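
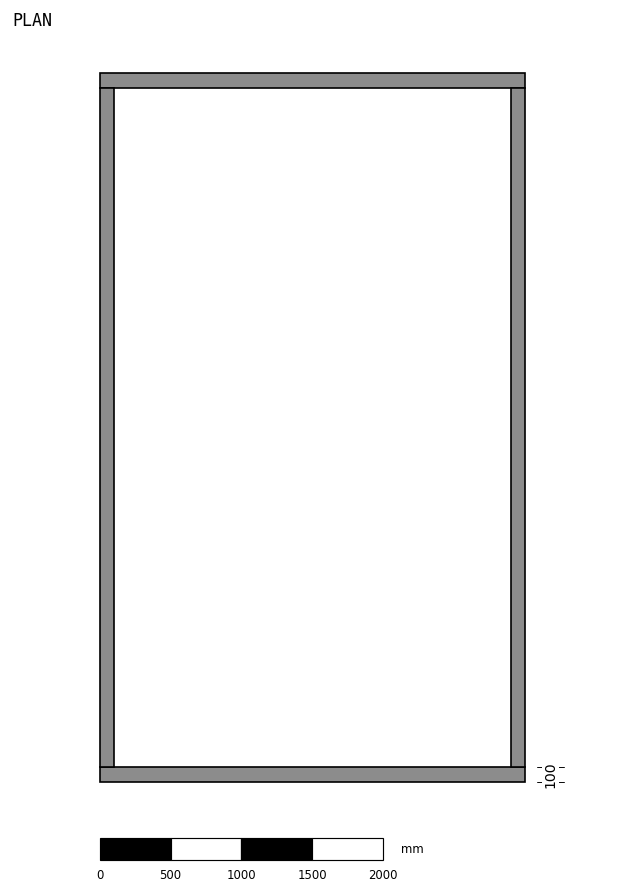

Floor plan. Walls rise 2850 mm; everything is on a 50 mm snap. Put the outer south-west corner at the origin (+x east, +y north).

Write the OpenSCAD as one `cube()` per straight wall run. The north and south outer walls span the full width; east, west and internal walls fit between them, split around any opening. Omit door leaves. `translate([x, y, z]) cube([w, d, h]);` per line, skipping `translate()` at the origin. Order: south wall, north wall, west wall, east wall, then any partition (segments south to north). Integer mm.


cube([3000, 100, 2850]);
translate([0, 4900, 0]) cube([3000, 100, 2850]);
translate([0, 100, 0]) cube([100, 4800, 2850]);
translate([2900, 100, 0]) cube([100, 4800, 2850]);


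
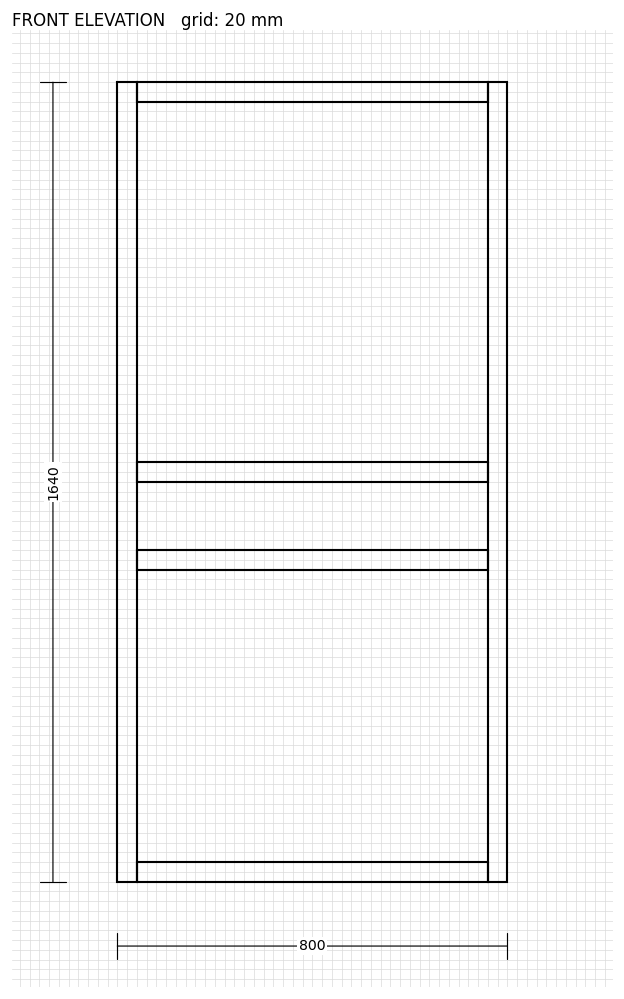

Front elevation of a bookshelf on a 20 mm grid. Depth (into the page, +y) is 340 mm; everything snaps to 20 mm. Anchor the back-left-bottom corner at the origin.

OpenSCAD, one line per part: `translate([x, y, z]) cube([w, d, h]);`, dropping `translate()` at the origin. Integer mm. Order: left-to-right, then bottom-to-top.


cube([40, 340, 1640]);
translate([40, 0, 0]) cube([720, 340, 40]);
translate([40, 0, 640]) cube([720, 340, 40]);
translate([40, 0, 820]) cube([720, 340, 40]);
translate([40, 0, 1600]) cube([720, 340, 40]);
translate([760, 0, 0]) cube([40, 340, 1640]);


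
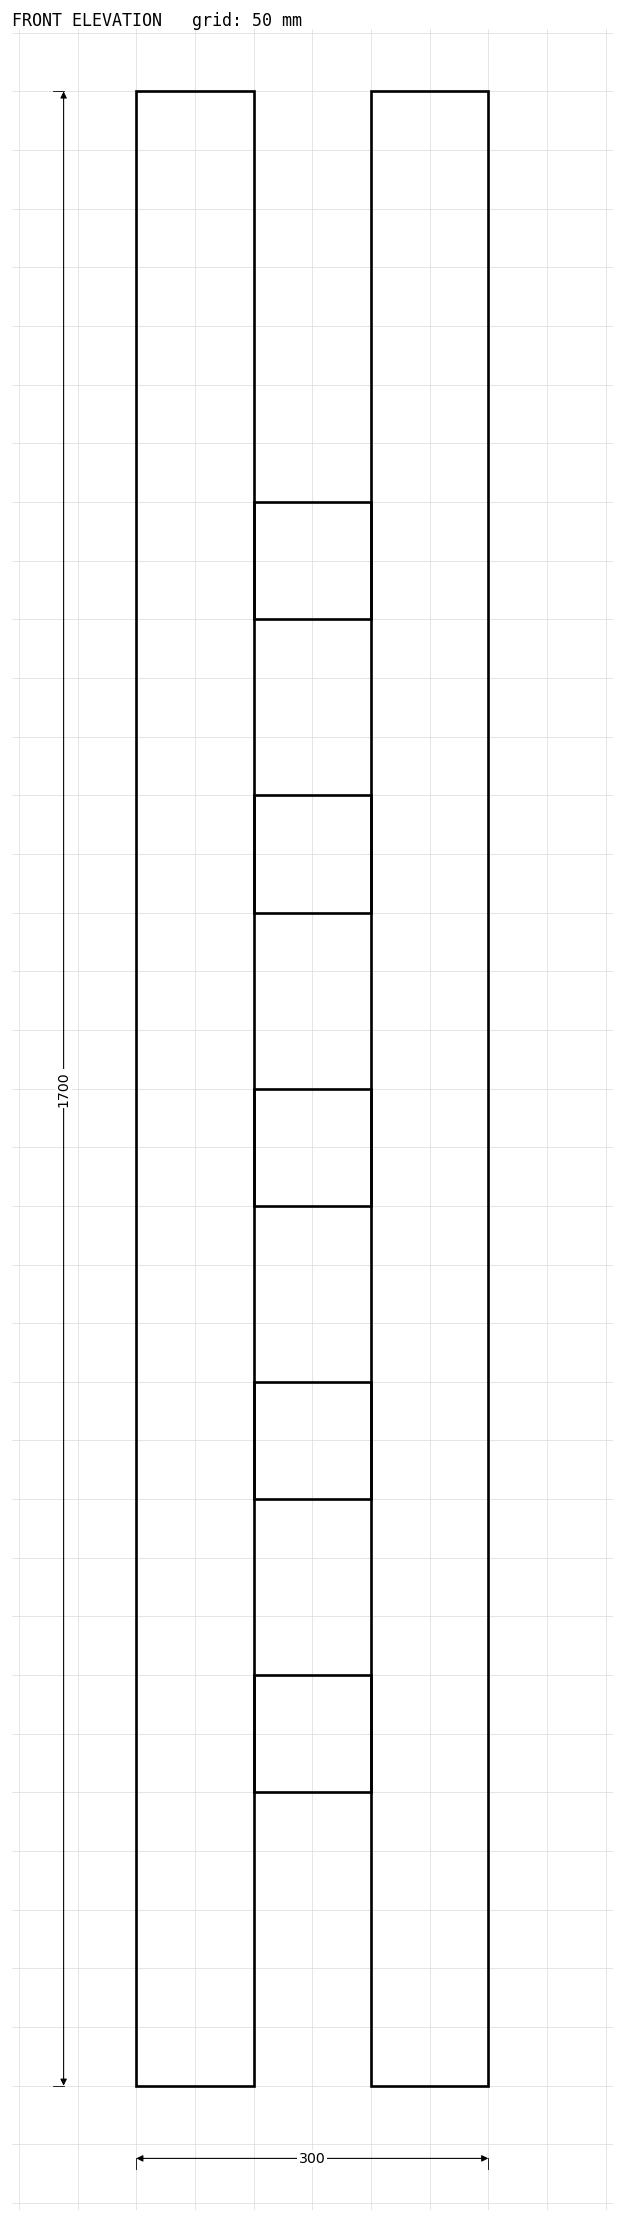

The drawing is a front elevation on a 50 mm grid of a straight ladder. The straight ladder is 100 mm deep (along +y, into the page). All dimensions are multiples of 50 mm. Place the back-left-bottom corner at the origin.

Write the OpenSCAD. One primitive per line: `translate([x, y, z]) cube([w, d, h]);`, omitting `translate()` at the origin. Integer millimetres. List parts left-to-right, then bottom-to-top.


cube([100, 100, 1700]);
translate([100, 0, 250]) cube([100, 100, 100]);
translate([100, 0, 500]) cube([100, 100, 100]);
translate([100, 0, 750]) cube([100, 100, 100]);
translate([100, 0, 1000]) cube([100, 100, 100]);
translate([100, 0, 1250]) cube([100, 100, 100]);
translate([200, 0, 0]) cube([100, 100, 1700]);


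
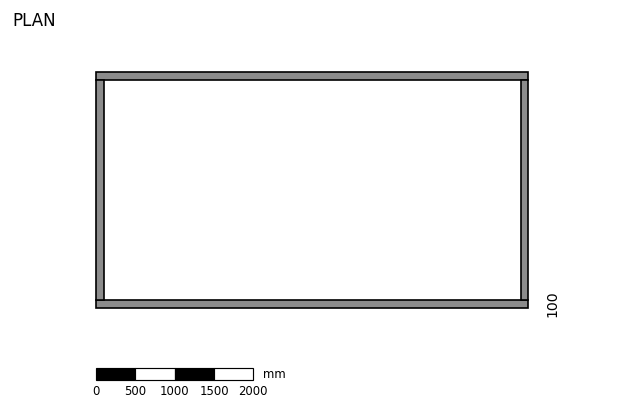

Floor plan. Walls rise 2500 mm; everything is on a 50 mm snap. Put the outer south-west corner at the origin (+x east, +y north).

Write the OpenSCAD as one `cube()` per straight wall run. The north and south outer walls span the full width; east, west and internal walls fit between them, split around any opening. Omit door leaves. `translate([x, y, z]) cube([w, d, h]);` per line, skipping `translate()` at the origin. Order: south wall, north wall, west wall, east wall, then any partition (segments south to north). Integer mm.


cube([5500, 100, 2500]);
translate([0, 2900, 0]) cube([5500, 100, 2500]);
translate([0, 100, 0]) cube([100, 2800, 2500]);
translate([5400, 100, 0]) cube([100, 2800, 2500]);


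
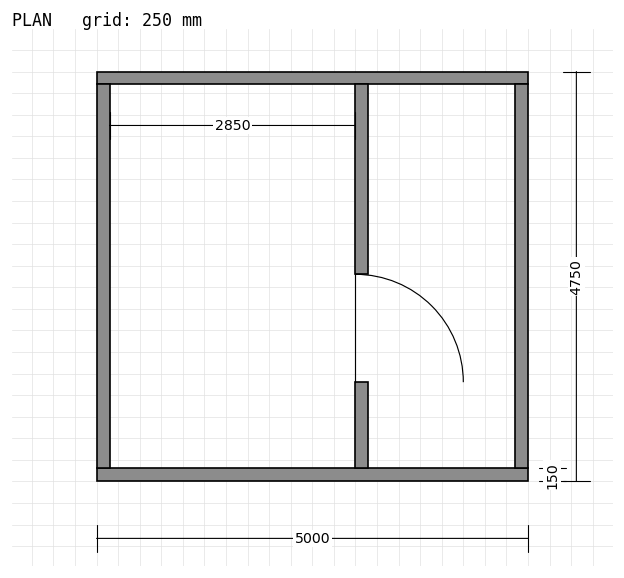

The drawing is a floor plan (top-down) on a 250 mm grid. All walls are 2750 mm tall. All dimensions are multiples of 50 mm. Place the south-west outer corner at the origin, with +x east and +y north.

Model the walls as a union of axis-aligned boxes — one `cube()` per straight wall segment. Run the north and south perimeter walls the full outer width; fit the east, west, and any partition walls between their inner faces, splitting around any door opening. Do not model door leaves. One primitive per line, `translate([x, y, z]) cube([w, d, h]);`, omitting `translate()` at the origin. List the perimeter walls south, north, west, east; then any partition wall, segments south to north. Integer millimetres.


cube([5000, 150, 2750]);
translate([0, 4600, 0]) cube([5000, 150, 2750]);
translate([0, 150, 0]) cube([150, 4450, 2750]);
translate([4850, 150, 0]) cube([150, 4450, 2750]);
translate([3000, 150, 0]) cube([150, 1000, 2750]);
translate([3000, 2400, 0]) cube([150, 2200, 2750]);


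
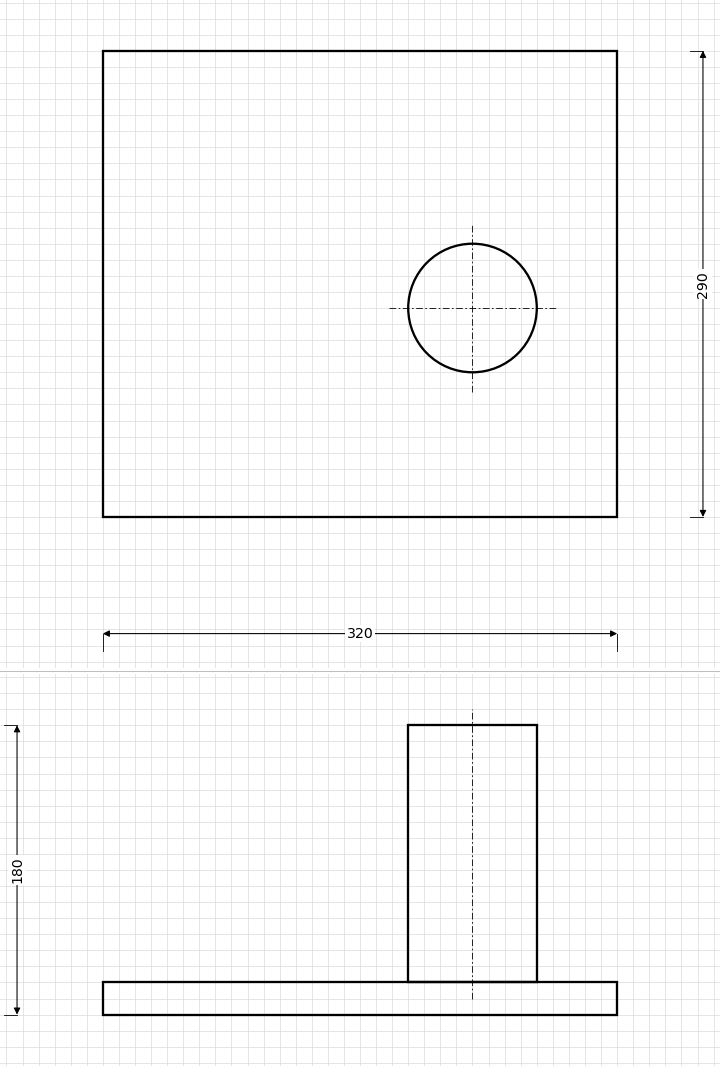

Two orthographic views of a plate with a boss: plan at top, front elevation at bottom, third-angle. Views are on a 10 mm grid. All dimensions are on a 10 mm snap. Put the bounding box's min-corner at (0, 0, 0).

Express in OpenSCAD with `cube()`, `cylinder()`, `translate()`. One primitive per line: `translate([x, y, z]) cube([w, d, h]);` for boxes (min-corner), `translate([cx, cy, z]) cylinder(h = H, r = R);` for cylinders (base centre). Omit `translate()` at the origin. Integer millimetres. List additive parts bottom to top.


cube([320, 290, 20]);
translate([230, 130, 20]) cylinder(h = 160, r = 40);


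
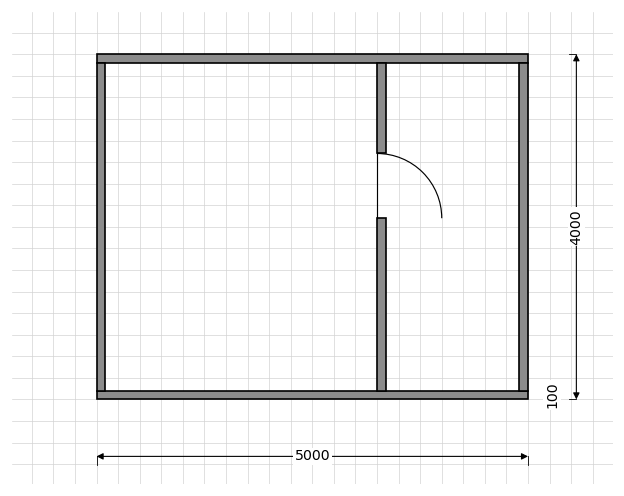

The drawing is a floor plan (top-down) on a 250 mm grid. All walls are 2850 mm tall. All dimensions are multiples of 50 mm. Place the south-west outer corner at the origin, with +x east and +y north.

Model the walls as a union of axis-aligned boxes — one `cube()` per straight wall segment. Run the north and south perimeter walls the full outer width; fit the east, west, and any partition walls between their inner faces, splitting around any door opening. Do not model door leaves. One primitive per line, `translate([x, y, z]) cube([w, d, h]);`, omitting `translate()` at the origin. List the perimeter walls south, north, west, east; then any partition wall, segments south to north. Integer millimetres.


cube([5000, 100, 2850]);
translate([0, 3900, 0]) cube([5000, 100, 2850]);
translate([0, 100, 0]) cube([100, 3800, 2850]);
translate([4900, 100, 0]) cube([100, 3800, 2850]);
translate([3250, 100, 0]) cube([100, 2000, 2850]);
translate([3250, 2850, 0]) cube([100, 1050, 2850]);


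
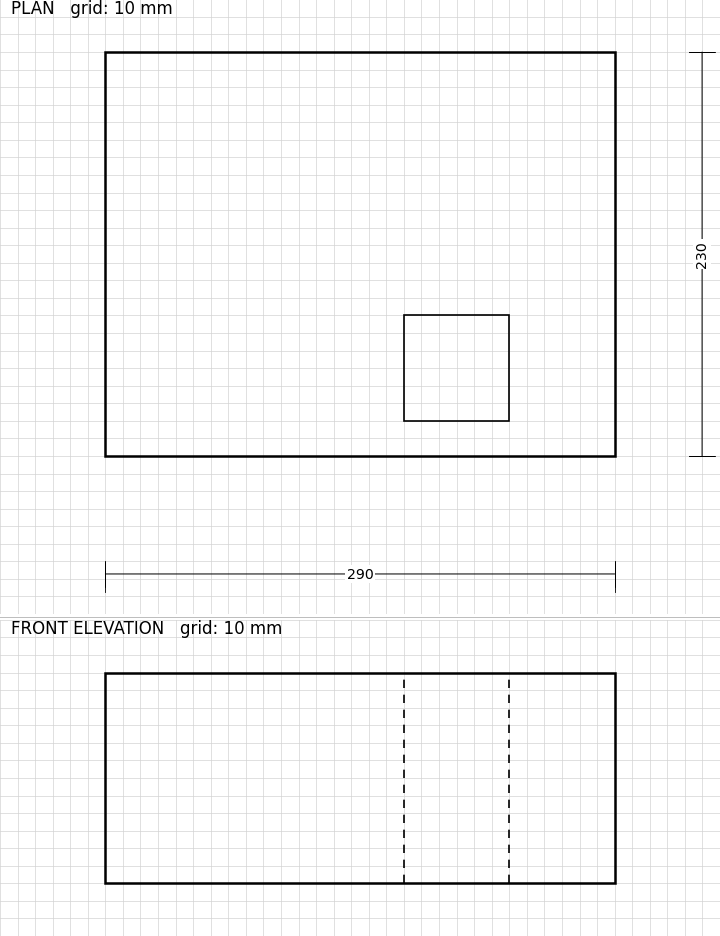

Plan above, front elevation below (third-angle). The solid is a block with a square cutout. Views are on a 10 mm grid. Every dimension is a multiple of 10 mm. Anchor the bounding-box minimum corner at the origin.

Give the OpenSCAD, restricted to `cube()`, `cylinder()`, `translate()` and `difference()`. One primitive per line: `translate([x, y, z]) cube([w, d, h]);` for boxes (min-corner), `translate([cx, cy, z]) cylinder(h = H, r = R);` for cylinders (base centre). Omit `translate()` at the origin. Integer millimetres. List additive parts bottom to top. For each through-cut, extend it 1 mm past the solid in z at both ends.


difference() {
  cube([290, 230, 120]);
  translate([170, 20, -1]) cube([60, 60, 122]);
}


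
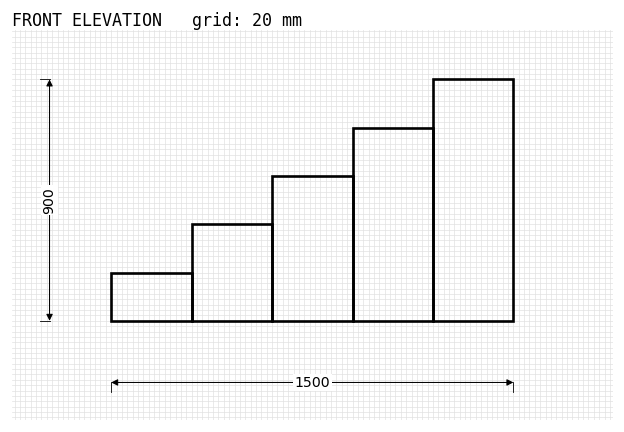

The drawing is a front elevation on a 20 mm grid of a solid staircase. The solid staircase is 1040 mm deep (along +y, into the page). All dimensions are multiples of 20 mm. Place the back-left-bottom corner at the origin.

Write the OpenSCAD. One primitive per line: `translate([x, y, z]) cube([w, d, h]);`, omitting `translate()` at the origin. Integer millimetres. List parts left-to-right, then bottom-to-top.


cube([300, 1040, 180]);
translate([300, 0, 0]) cube([300, 1040, 360]);
translate([600, 0, 0]) cube([300, 1040, 540]);
translate([900, 0, 0]) cube([300, 1040, 720]);
translate([1200, 0, 0]) cube([300, 1040, 900]);


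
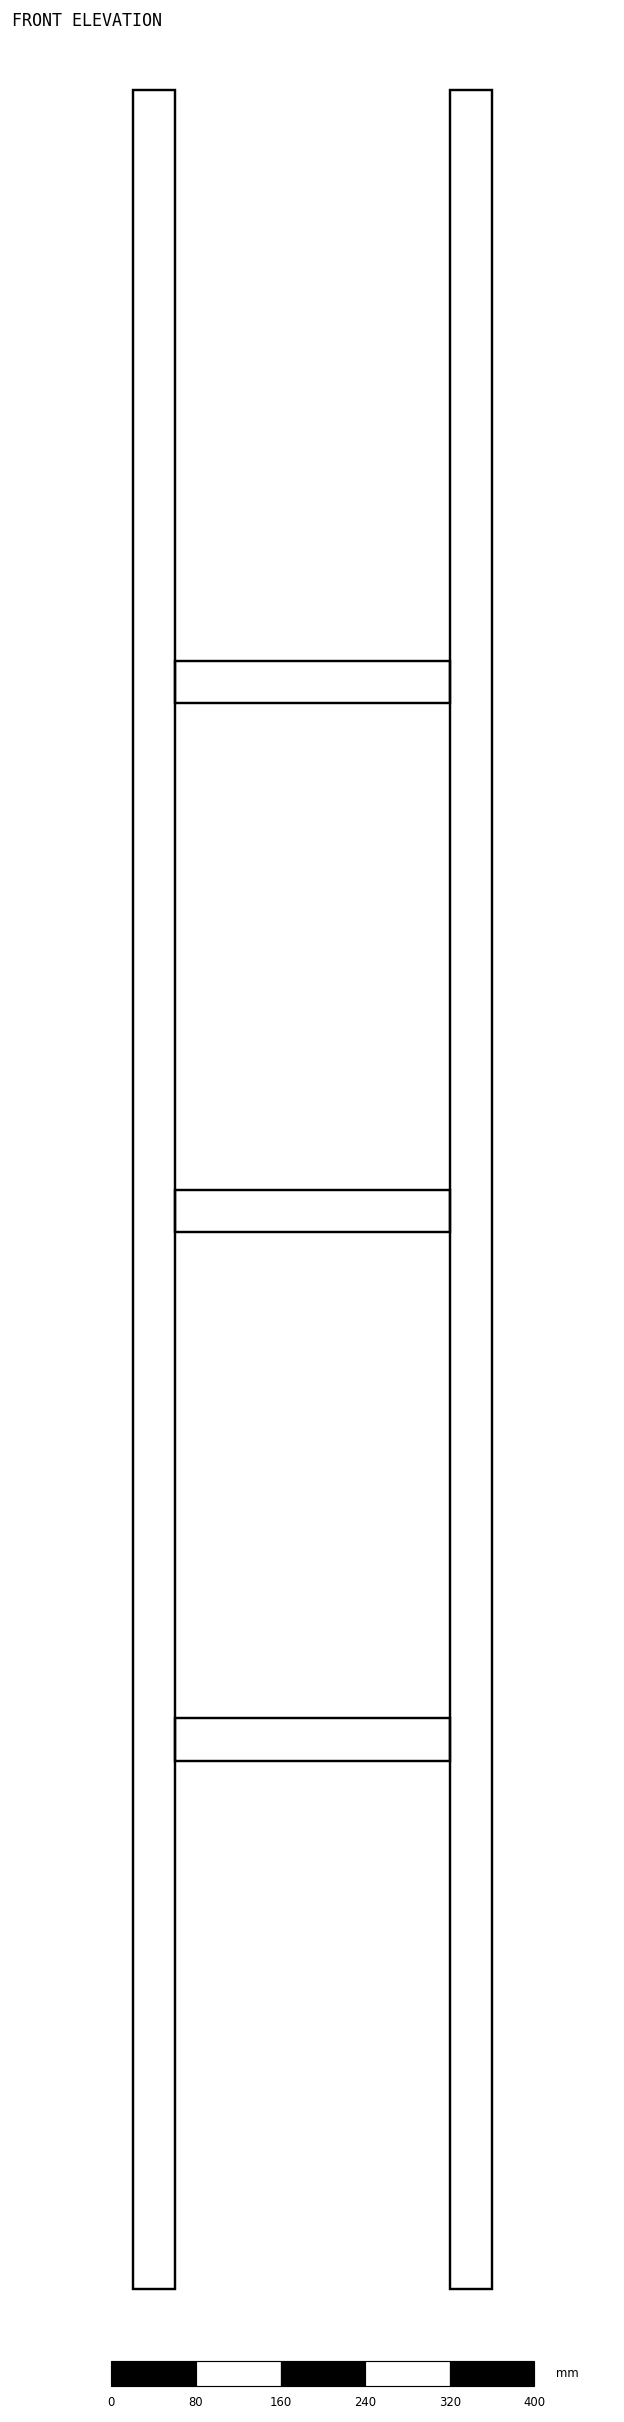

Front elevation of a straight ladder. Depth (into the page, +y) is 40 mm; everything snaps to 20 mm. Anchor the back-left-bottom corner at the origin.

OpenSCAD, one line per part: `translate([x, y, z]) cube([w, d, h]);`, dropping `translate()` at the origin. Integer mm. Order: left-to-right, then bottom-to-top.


cube([40, 40, 2080]);
translate([40, 0, 500]) cube([260, 40, 40]);
translate([40, 0, 1000]) cube([260, 40, 40]);
translate([40, 0, 1500]) cube([260, 40, 40]);
translate([300, 0, 0]) cube([40, 40, 2080]);


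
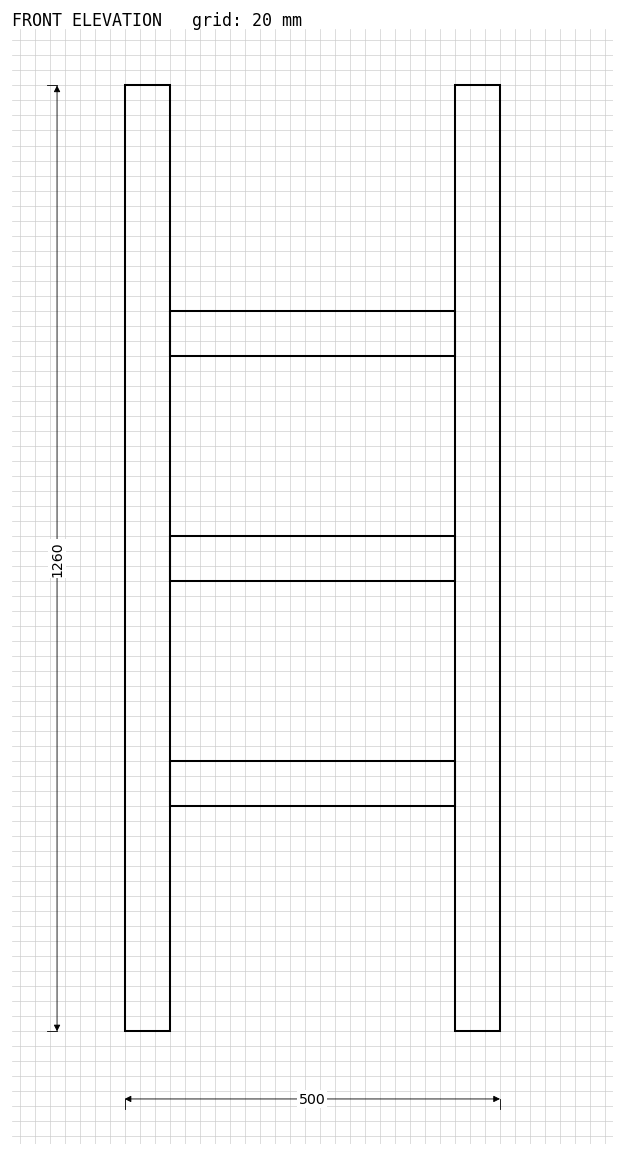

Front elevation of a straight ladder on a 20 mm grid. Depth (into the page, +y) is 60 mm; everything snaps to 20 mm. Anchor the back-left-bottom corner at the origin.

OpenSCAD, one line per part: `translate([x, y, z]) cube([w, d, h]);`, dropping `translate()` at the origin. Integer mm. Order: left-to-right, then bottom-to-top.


cube([60, 60, 1260]);
translate([60, 0, 300]) cube([380, 60, 60]);
translate([60, 0, 600]) cube([380, 60, 60]);
translate([60, 0, 900]) cube([380, 60, 60]);
translate([440, 0, 0]) cube([60, 60, 1260]);


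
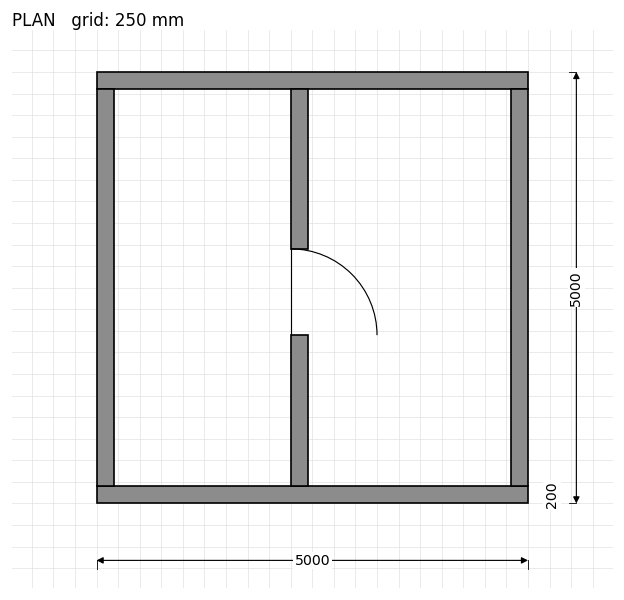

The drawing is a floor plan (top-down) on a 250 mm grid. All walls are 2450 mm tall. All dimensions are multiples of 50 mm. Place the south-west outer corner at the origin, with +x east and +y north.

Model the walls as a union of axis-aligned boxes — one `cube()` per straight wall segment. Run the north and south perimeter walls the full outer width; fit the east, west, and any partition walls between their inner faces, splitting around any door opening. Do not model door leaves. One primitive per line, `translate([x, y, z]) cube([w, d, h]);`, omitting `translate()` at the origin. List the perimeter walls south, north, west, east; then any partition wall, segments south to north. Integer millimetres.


cube([5000, 200, 2450]);
translate([0, 4800, 0]) cube([5000, 200, 2450]);
translate([0, 200, 0]) cube([200, 4600, 2450]);
translate([4800, 200, 0]) cube([200, 4600, 2450]);
translate([2250, 200, 0]) cube([200, 1750, 2450]);
translate([2250, 2950, 0]) cube([200, 1850, 2450]);


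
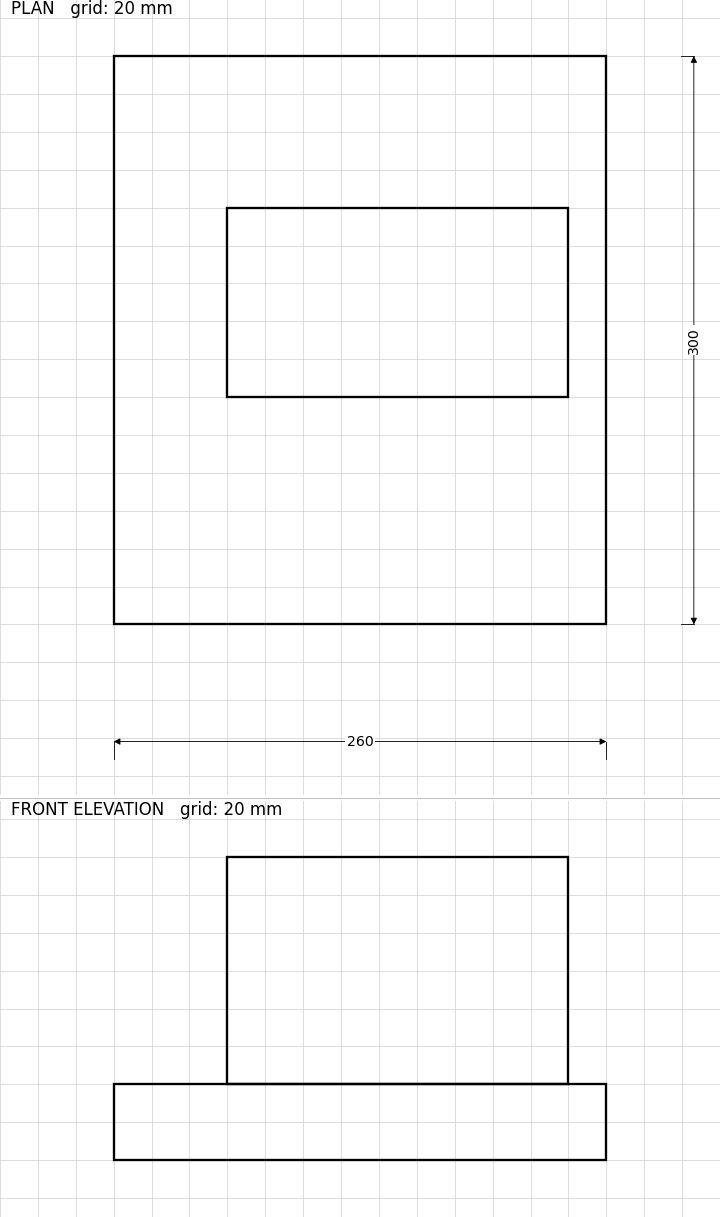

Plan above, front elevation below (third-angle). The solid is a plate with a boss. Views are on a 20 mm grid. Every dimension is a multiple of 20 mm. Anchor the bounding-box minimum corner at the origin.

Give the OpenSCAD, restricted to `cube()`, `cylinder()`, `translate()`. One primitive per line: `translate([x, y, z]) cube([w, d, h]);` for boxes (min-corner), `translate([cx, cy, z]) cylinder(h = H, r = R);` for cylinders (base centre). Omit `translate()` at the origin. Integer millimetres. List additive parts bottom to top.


cube([260, 300, 40]);
translate([60, 120, 40]) cube([180, 100, 120]);


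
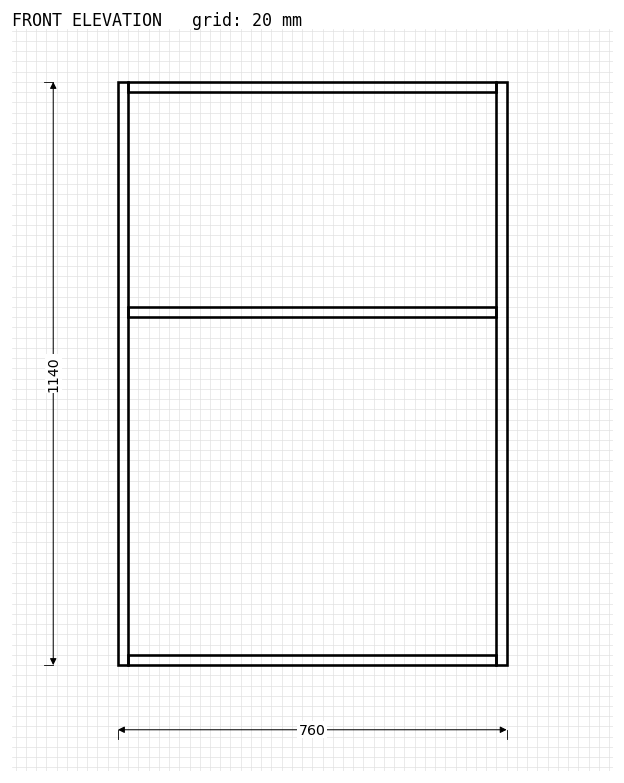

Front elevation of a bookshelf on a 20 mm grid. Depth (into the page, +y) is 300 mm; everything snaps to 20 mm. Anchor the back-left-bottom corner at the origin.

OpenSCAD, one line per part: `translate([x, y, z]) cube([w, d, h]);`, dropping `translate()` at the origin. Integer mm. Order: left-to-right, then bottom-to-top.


cube([20, 300, 1140]);
translate([20, 0, 0]) cube([720, 300, 20]);
translate([20, 0, 680]) cube([720, 300, 20]);
translate([20, 0, 1120]) cube([720, 300, 20]);
translate([740, 0, 0]) cube([20, 300, 1140]);


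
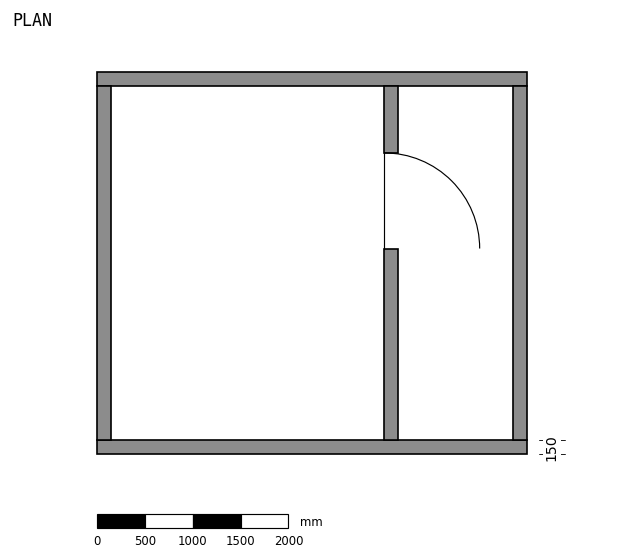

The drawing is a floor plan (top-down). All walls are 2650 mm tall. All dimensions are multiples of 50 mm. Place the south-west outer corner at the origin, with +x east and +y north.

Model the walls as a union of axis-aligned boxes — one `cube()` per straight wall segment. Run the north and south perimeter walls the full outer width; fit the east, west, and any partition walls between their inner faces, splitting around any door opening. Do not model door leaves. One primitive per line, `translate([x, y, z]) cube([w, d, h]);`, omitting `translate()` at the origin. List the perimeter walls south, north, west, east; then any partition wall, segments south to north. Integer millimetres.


cube([4500, 150, 2650]);
translate([0, 3850, 0]) cube([4500, 150, 2650]);
translate([0, 150, 0]) cube([150, 3700, 2650]);
translate([4350, 150, 0]) cube([150, 3700, 2650]);
translate([3000, 150, 0]) cube([150, 2000, 2650]);
translate([3000, 3150, 0]) cube([150, 700, 2650]);


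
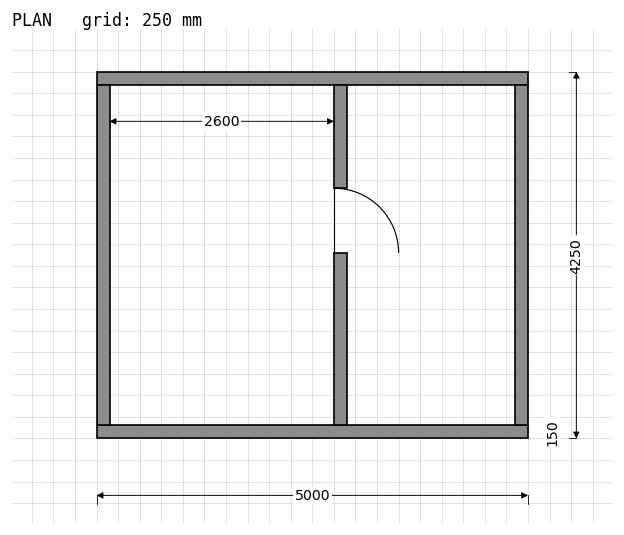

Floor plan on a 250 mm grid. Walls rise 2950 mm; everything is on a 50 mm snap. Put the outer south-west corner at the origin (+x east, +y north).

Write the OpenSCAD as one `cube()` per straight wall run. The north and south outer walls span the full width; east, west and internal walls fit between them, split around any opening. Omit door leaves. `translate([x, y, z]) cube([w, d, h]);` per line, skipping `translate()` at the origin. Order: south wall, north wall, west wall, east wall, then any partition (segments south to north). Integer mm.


cube([5000, 150, 2950]);
translate([0, 4100, 0]) cube([5000, 150, 2950]);
translate([0, 150, 0]) cube([150, 3950, 2950]);
translate([4850, 150, 0]) cube([150, 3950, 2950]);
translate([2750, 150, 0]) cube([150, 2000, 2950]);
translate([2750, 2900, 0]) cube([150, 1200, 2950]);


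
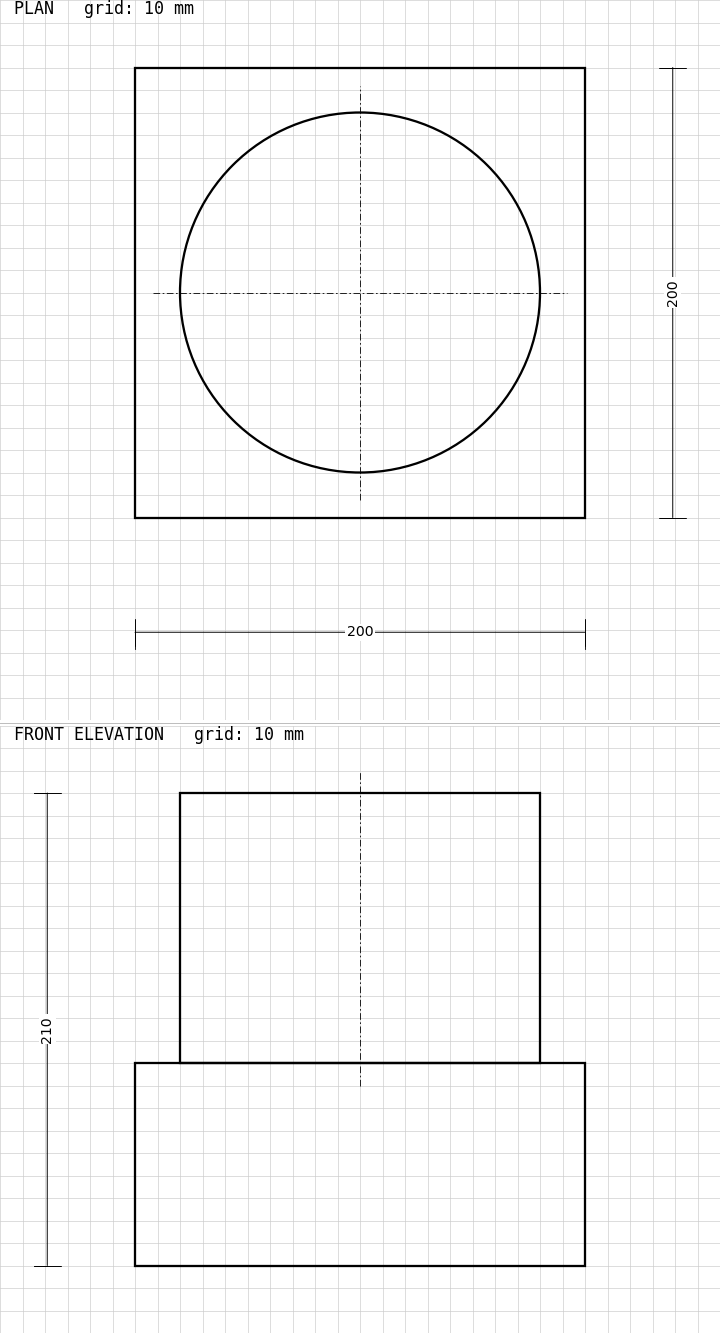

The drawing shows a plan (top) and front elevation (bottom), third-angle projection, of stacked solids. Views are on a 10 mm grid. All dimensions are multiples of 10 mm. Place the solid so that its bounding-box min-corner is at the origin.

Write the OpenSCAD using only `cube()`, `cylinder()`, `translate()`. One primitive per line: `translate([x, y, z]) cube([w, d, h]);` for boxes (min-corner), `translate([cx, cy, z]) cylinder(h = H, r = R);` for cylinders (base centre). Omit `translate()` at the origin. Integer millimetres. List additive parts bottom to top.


cube([200, 200, 90]);
translate([100, 100, 90]) cylinder(h = 120, r = 80);


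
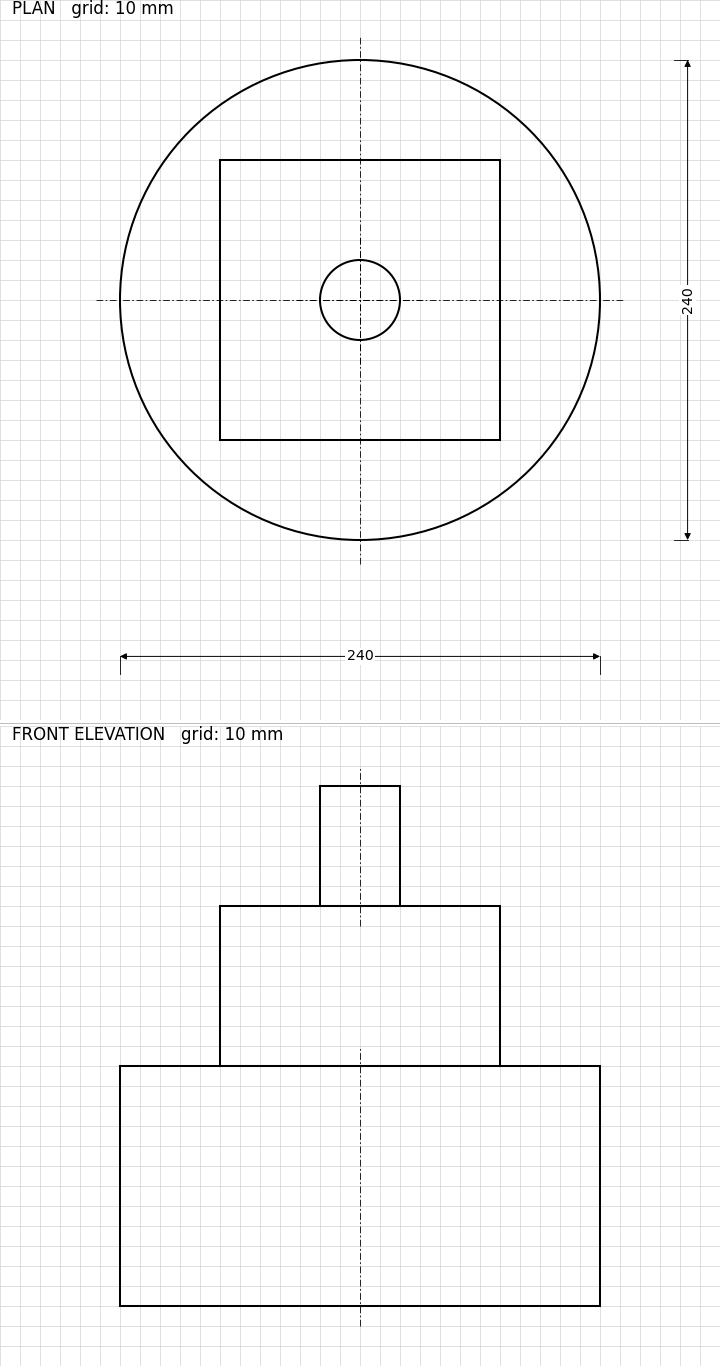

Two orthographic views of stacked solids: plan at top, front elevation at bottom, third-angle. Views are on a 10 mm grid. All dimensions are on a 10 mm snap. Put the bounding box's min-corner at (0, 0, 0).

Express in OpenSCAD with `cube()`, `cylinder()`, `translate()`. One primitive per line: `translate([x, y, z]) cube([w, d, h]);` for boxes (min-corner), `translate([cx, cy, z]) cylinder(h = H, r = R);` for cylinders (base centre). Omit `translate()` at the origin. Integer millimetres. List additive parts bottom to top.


translate([120, 120, 0]) cylinder(h = 120, r = 120);
translate([50, 50, 120]) cube([140, 140, 80]);
translate([120, 120, 200]) cylinder(h = 60, r = 20);


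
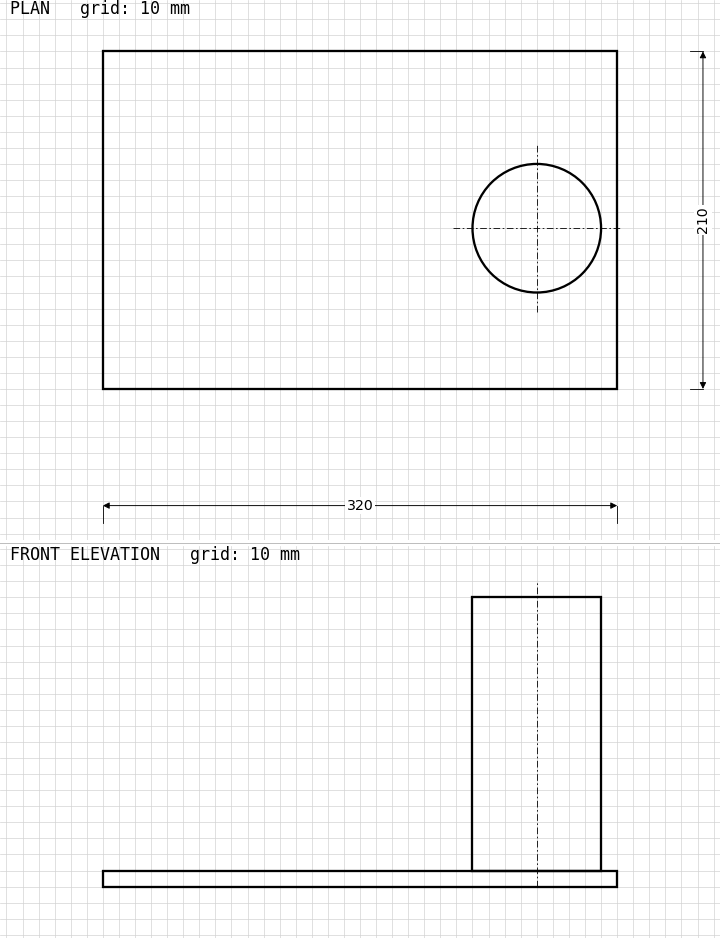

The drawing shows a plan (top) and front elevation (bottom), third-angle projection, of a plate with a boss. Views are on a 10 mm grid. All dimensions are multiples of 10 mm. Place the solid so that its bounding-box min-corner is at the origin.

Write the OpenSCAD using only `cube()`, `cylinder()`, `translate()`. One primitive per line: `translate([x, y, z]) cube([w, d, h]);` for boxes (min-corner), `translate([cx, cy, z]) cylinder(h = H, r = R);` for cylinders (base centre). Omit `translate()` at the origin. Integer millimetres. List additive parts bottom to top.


cube([320, 210, 10]);
translate([270, 100, 10]) cylinder(h = 170, r = 40);


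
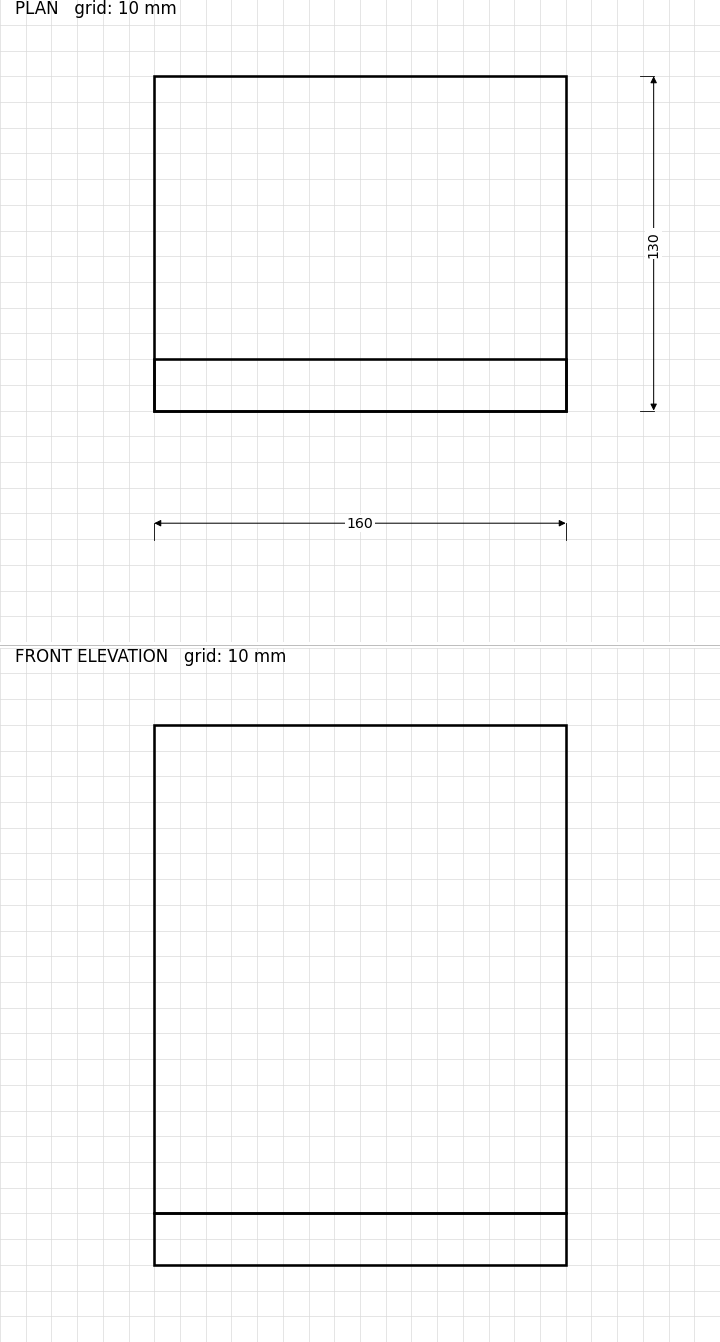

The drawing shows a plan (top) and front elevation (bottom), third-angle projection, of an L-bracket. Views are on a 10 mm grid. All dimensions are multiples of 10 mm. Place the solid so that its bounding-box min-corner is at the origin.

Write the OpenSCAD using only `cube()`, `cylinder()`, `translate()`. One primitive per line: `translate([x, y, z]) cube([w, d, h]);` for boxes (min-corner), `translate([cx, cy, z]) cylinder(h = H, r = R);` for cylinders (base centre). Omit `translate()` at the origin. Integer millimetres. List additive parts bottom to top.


cube([160, 130, 20]);
translate([0, 0, 20]) cube([160, 20, 190]);


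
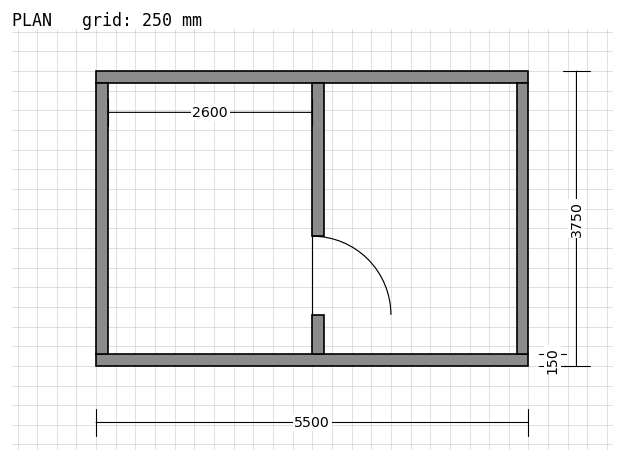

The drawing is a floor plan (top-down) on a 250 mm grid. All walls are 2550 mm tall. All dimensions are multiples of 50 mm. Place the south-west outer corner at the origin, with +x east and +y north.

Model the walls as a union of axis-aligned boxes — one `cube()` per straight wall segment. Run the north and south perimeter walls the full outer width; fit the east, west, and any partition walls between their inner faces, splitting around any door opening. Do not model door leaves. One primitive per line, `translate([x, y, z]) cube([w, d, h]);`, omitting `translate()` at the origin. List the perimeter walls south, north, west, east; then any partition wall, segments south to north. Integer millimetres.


cube([5500, 150, 2550]);
translate([0, 3600, 0]) cube([5500, 150, 2550]);
translate([0, 150, 0]) cube([150, 3450, 2550]);
translate([5350, 150, 0]) cube([150, 3450, 2550]);
translate([2750, 150, 0]) cube([150, 500, 2550]);
translate([2750, 1650, 0]) cube([150, 1950, 2550]);


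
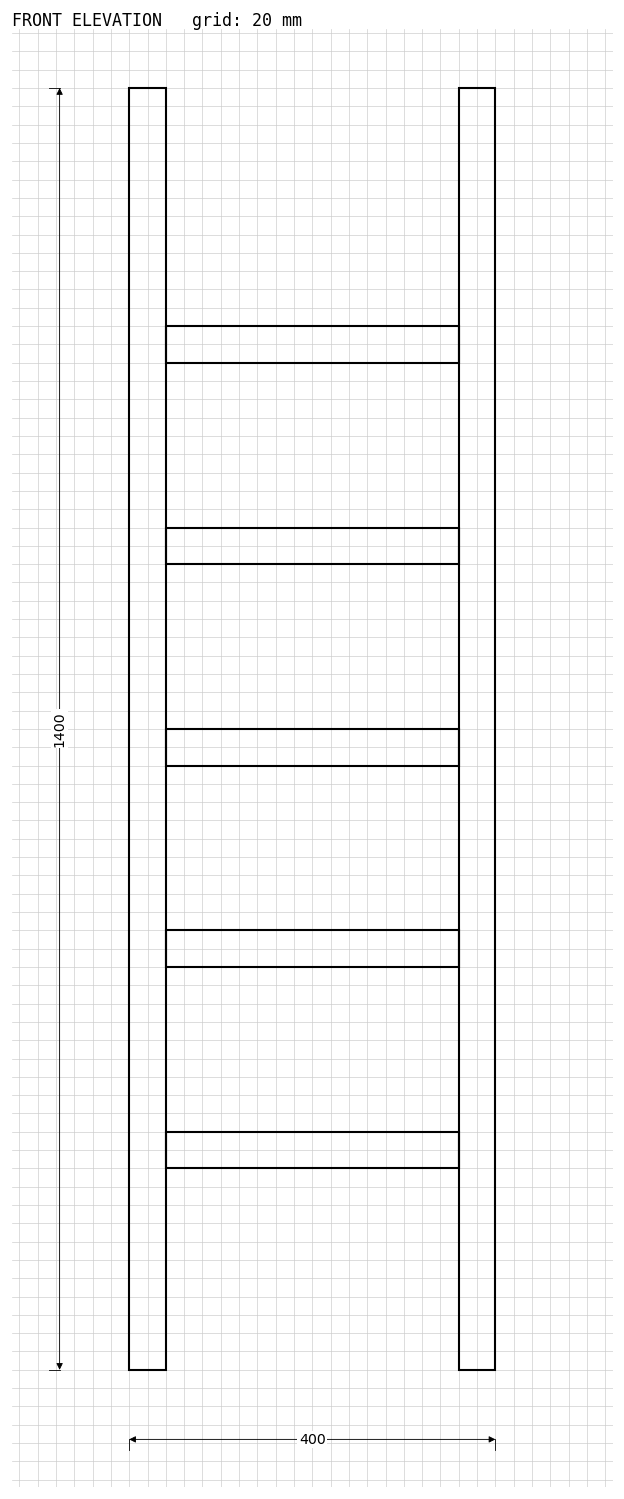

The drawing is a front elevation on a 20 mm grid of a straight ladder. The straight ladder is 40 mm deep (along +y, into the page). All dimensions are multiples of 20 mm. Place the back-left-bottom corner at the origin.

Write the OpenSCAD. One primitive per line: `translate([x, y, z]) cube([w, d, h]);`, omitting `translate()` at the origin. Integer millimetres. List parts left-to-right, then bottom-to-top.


cube([40, 40, 1400]);
translate([40, 0, 220]) cube([320, 40, 40]);
translate([40, 0, 440]) cube([320, 40, 40]);
translate([40, 0, 660]) cube([320, 40, 40]);
translate([40, 0, 880]) cube([320, 40, 40]);
translate([40, 0, 1100]) cube([320, 40, 40]);
translate([360, 0, 0]) cube([40, 40, 1400]);


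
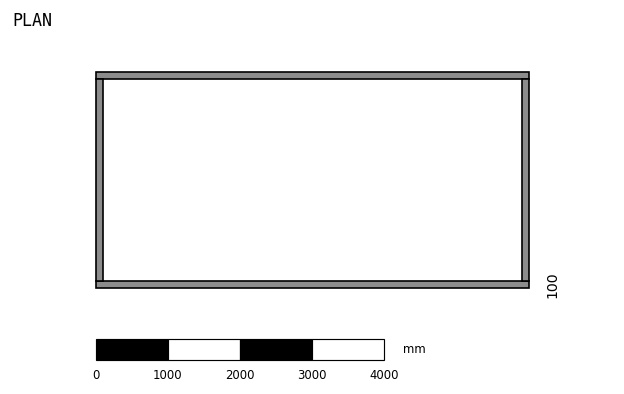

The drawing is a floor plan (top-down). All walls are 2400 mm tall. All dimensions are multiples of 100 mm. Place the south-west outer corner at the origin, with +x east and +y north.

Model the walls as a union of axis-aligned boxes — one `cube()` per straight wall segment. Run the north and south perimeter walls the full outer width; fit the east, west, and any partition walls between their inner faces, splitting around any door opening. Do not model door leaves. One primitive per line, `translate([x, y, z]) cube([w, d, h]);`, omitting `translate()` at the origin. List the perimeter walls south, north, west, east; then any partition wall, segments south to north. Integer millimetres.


cube([6000, 100, 2400]);
translate([0, 2900, 0]) cube([6000, 100, 2400]);
translate([0, 100, 0]) cube([100, 2800, 2400]);
translate([5900, 100, 0]) cube([100, 2800, 2400]);


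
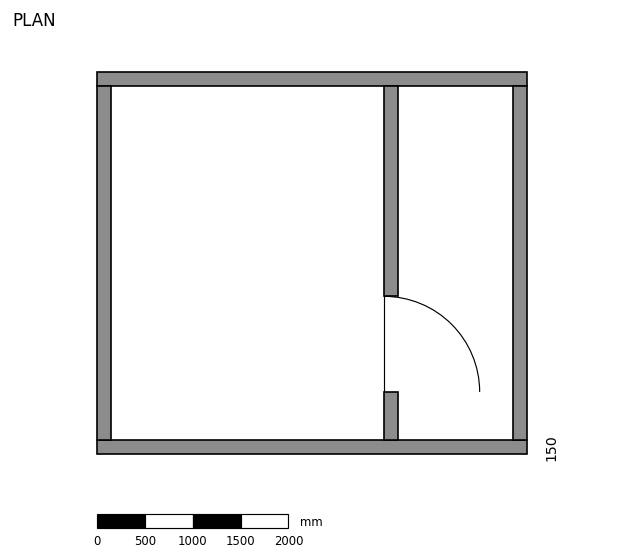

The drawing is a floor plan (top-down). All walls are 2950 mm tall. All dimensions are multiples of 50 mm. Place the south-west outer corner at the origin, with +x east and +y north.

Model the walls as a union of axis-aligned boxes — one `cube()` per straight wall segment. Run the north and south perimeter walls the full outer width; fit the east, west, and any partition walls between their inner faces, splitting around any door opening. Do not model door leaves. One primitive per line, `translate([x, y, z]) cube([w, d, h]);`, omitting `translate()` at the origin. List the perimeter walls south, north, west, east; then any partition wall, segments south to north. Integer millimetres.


cube([4500, 150, 2950]);
translate([0, 3850, 0]) cube([4500, 150, 2950]);
translate([0, 150, 0]) cube([150, 3700, 2950]);
translate([4350, 150, 0]) cube([150, 3700, 2950]);
translate([3000, 150, 0]) cube([150, 500, 2950]);
translate([3000, 1650, 0]) cube([150, 2200, 2950]);


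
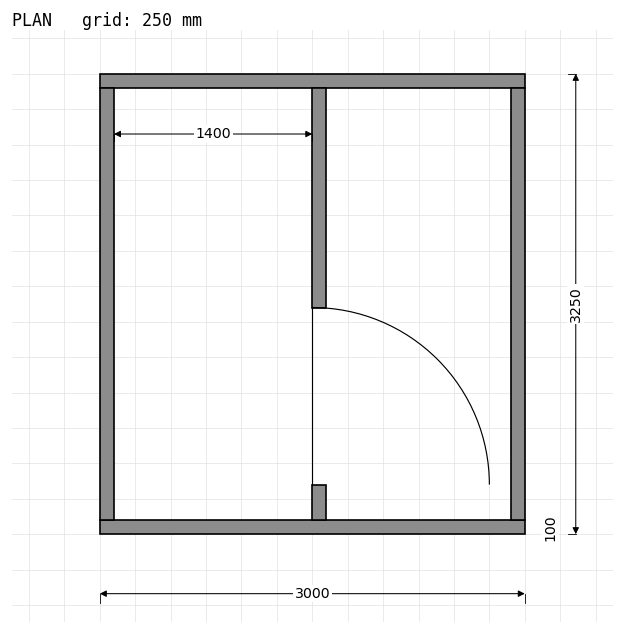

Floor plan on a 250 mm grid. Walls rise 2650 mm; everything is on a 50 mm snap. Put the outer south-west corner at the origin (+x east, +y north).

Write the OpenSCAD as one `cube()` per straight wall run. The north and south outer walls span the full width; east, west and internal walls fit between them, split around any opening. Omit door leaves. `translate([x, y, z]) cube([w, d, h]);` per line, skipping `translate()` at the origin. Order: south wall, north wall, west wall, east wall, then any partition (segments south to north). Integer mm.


cube([3000, 100, 2650]);
translate([0, 3150, 0]) cube([3000, 100, 2650]);
translate([0, 100, 0]) cube([100, 3050, 2650]);
translate([2900, 100, 0]) cube([100, 3050, 2650]);
translate([1500, 100, 0]) cube([100, 250, 2650]);
translate([1500, 1600, 0]) cube([100, 1550, 2650]);


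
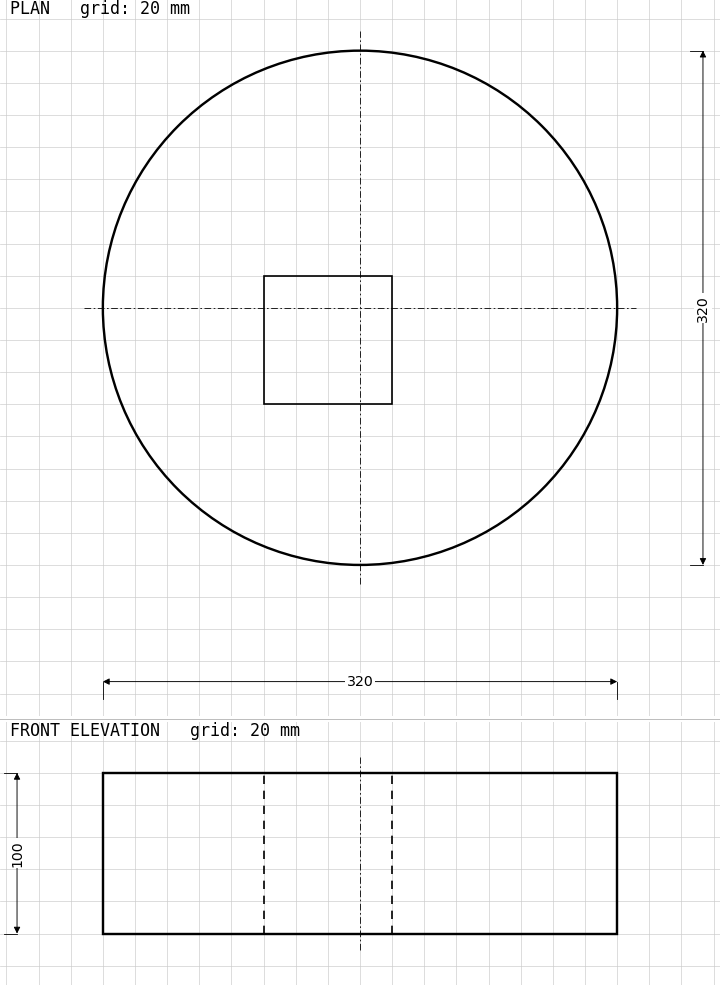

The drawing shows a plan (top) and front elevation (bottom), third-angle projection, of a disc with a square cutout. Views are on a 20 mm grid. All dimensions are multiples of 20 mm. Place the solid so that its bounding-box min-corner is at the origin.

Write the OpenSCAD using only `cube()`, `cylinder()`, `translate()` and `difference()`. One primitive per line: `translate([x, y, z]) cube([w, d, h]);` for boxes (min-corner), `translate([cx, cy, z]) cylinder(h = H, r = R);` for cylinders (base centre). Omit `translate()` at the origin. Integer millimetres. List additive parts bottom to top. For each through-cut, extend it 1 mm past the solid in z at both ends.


difference() {
  translate([160, 160, 0]) cylinder(h = 100, r = 160);
  translate([100, 100, -1]) cube([80, 80, 102]);
}


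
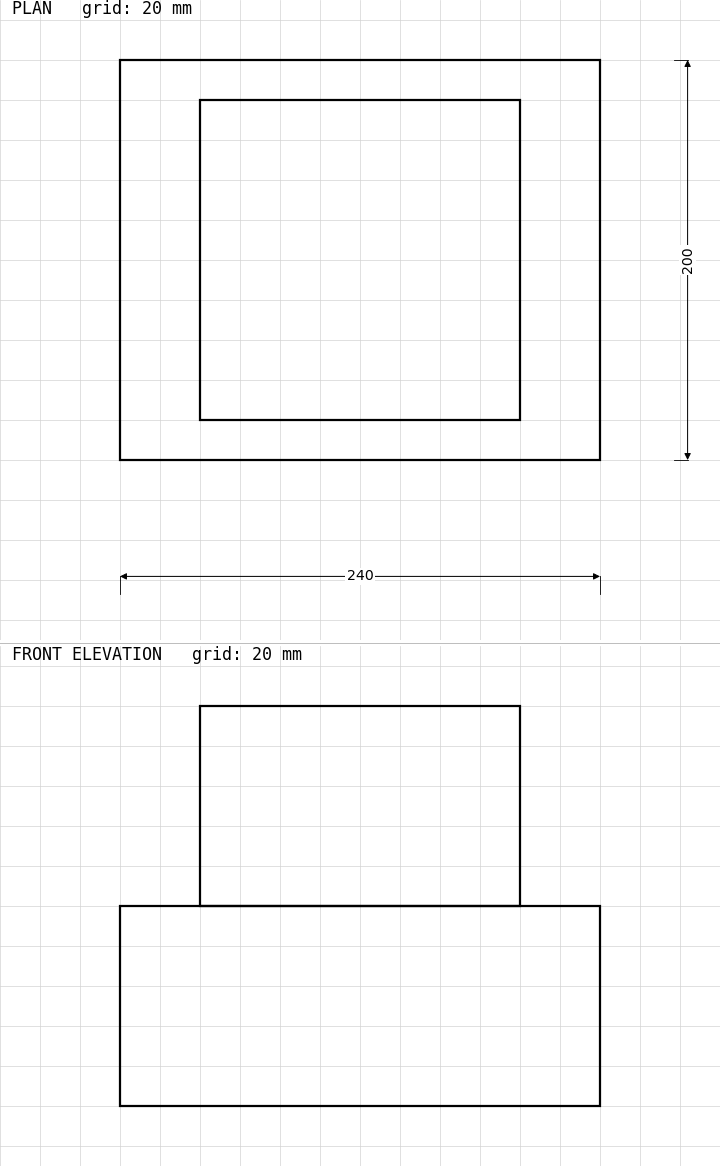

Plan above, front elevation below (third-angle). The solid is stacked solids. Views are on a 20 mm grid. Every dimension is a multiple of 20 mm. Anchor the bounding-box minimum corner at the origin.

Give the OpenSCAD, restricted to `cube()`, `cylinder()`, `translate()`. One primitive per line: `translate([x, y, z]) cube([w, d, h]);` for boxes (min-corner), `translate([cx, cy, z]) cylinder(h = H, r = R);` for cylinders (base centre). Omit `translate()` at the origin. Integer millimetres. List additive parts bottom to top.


cube([240, 200, 100]);
translate([40, 20, 100]) cube([160, 160, 100]);


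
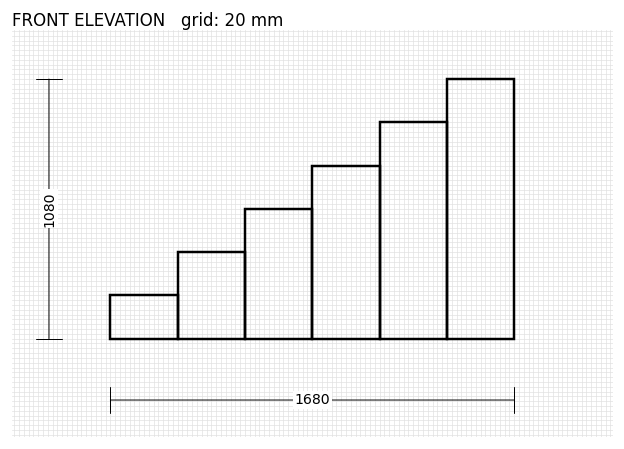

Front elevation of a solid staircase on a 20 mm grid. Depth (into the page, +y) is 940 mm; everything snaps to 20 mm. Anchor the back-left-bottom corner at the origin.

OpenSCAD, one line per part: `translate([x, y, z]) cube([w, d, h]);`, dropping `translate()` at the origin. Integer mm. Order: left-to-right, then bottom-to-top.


cube([280, 940, 180]);
translate([280, 0, 0]) cube([280, 940, 360]);
translate([560, 0, 0]) cube([280, 940, 540]);
translate([840, 0, 0]) cube([280, 940, 720]);
translate([1120, 0, 0]) cube([280, 940, 900]);
translate([1400, 0, 0]) cube([280, 940, 1080]);


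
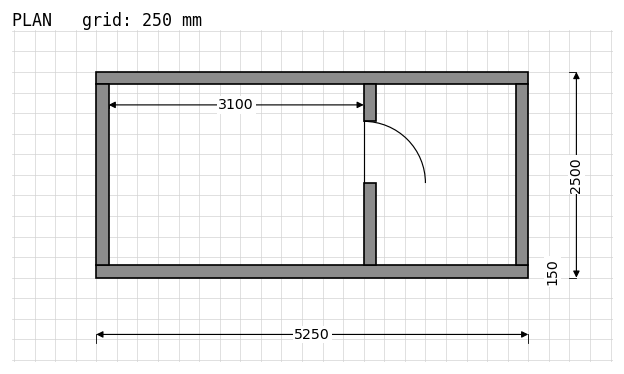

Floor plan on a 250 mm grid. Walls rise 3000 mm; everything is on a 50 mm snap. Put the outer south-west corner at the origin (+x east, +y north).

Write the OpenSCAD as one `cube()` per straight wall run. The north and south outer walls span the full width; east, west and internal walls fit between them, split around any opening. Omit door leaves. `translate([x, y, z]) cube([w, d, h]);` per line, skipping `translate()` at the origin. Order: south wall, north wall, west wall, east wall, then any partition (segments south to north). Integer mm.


cube([5250, 150, 3000]);
translate([0, 2350, 0]) cube([5250, 150, 3000]);
translate([0, 150, 0]) cube([150, 2200, 3000]);
translate([5100, 150, 0]) cube([150, 2200, 3000]);
translate([3250, 150, 0]) cube([150, 1000, 3000]);
translate([3250, 1900, 0]) cube([150, 450, 3000]);


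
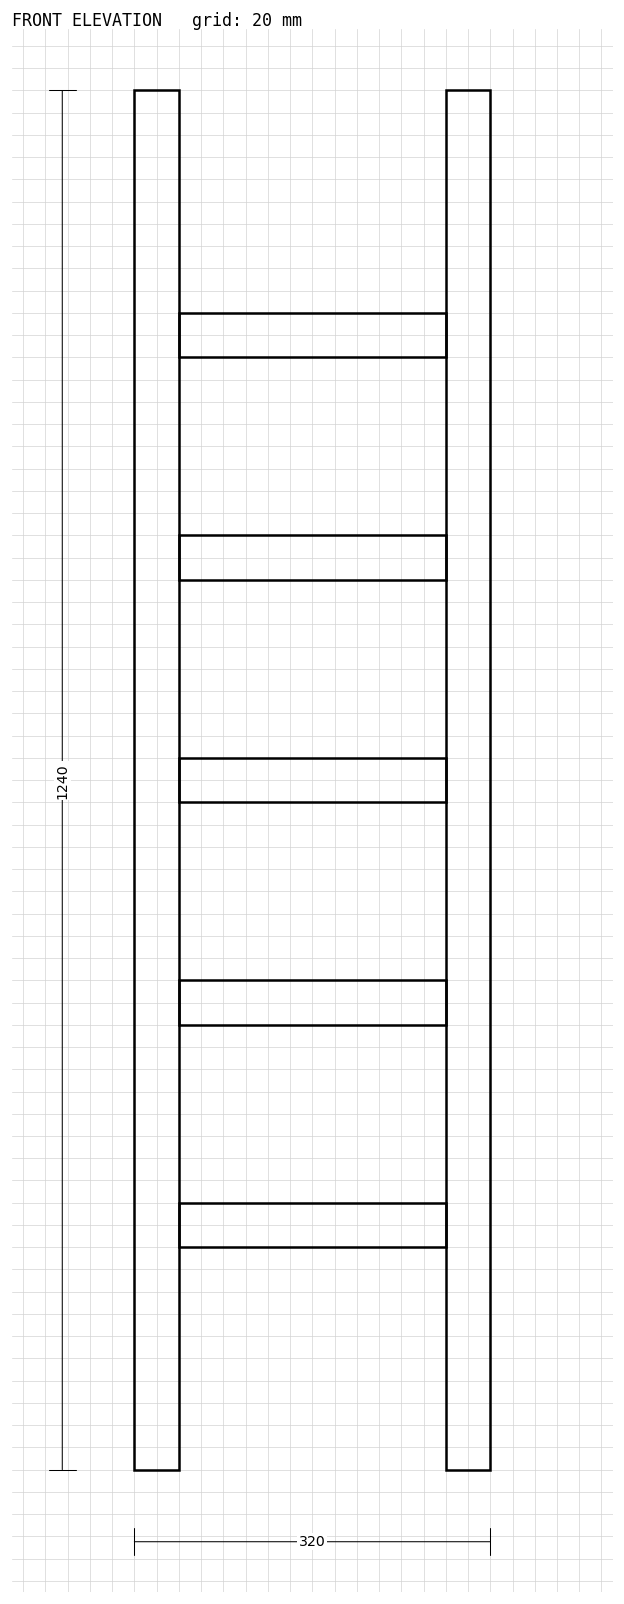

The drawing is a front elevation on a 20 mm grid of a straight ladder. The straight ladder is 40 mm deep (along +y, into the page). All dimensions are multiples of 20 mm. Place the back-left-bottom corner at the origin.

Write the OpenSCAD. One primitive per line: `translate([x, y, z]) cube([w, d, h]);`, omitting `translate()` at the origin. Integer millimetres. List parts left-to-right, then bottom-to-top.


cube([40, 40, 1240]);
translate([40, 0, 200]) cube([240, 40, 40]);
translate([40, 0, 400]) cube([240, 40, 40]);
translate([40, 0, 600]) cube([240, 40, 40]);
translate([40, 0, 800]) cube([240, 40, 40]);
translate([40, 0, 1000]) cube([240, 40, 40]);
translate([280, 0, 0]) cube([40, 40, 1240]);


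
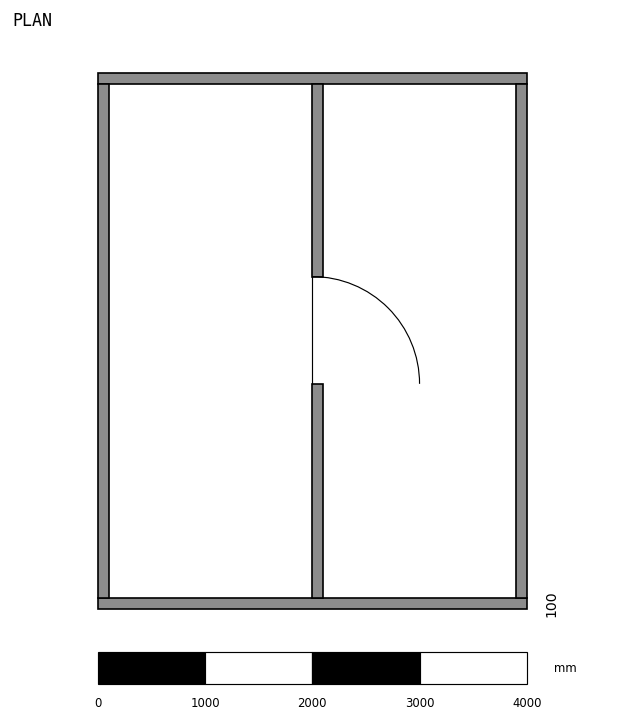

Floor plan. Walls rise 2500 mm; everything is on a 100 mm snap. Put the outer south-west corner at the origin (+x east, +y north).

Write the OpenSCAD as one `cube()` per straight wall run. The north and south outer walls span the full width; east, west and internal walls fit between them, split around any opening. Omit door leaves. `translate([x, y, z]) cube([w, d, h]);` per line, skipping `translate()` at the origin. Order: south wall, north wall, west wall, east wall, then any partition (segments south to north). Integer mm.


cube([4000, 100, 2500]);
translate([0, 4900, 0]) cube([4000, 100, 2500]);
translate([0, 100, 0]) cube([100, 4800, 2500]);
translate([3900, 100, 0]) cube([100, 4800, 2500]);
translate([2000, 100, 0]) cube([100, 2000, 2500]);
translate([2000, 3100, 0]) cube([100, 1800, 2500]);


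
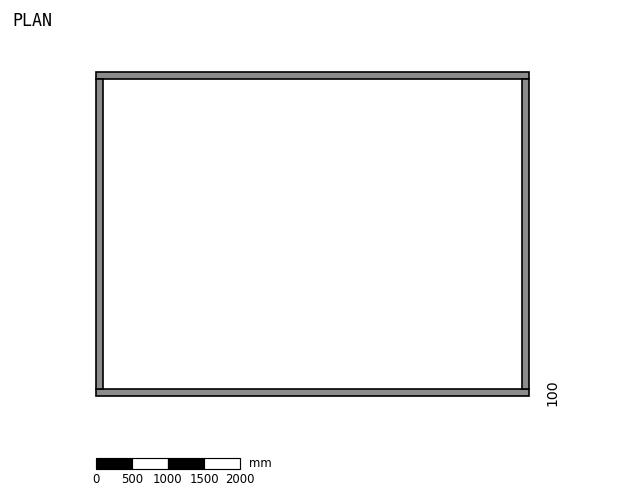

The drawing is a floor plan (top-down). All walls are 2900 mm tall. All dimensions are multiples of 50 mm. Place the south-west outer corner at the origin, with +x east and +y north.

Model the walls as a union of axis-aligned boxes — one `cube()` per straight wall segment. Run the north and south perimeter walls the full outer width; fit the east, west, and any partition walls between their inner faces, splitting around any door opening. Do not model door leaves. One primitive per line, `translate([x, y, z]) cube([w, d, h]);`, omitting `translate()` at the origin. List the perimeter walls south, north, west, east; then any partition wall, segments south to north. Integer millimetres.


cube([6000, 100, 2900]);
translate([0, 4400, 0]) cube([6000, 100, 2900]);
translate([0, 100, 0]) cube([100, 4300, 2900]);
translate([5900, 100, 0]) cube([100, 4300, 2900]);


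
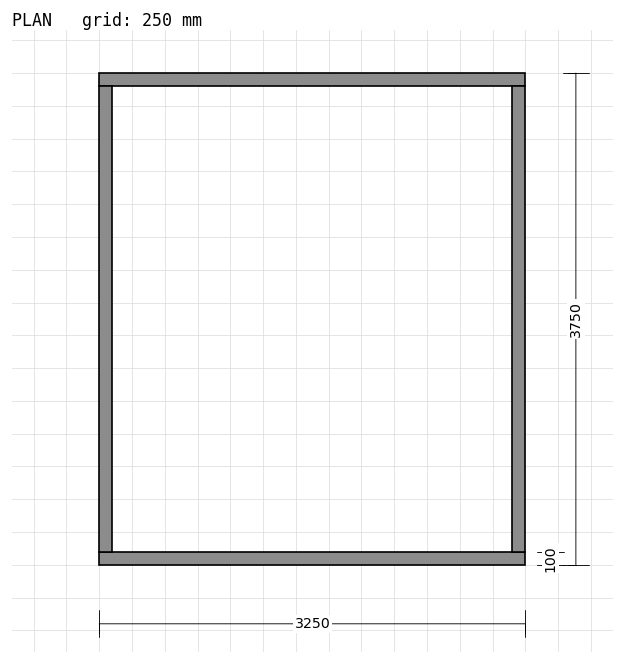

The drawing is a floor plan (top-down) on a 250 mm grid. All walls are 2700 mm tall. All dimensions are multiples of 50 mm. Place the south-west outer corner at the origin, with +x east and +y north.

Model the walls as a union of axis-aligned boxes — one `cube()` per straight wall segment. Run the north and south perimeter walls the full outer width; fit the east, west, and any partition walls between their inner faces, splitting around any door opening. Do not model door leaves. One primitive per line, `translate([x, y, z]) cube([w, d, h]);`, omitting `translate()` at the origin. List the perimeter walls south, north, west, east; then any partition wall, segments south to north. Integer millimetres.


cube([3250, 100, 2700]);
translate([0, 3650, 0]) cube([3250, 100, 2700]);
translate([0, 100, 0]) cube([100, 3550, 2700]);
translate([3150, 100, 0]) cube([100, 3550, 2700]);


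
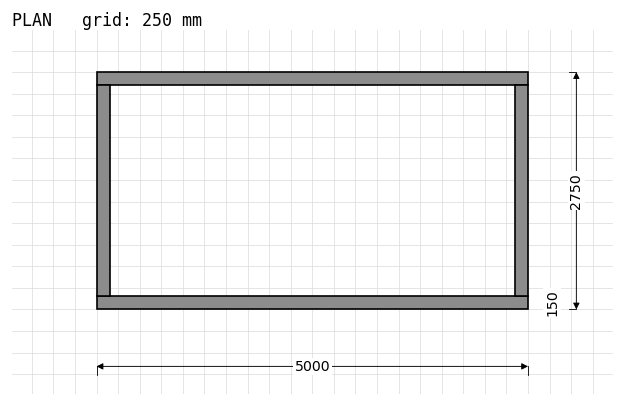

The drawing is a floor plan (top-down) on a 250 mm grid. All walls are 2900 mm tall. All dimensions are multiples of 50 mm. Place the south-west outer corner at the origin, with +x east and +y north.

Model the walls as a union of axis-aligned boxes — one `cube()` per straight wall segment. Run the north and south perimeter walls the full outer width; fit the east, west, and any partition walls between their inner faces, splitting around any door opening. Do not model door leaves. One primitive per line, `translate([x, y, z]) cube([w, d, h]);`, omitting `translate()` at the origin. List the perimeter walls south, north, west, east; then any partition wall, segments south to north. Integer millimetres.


cube([5000, 150, 2900]);
translate([0, 2600, 0]) cube([5000, 150, 2900]);
translate([0, 150, 0]) cube([150, 2450, 2900]);
translate([4850, 150, 0]) cube([150, 2450, 2900]);


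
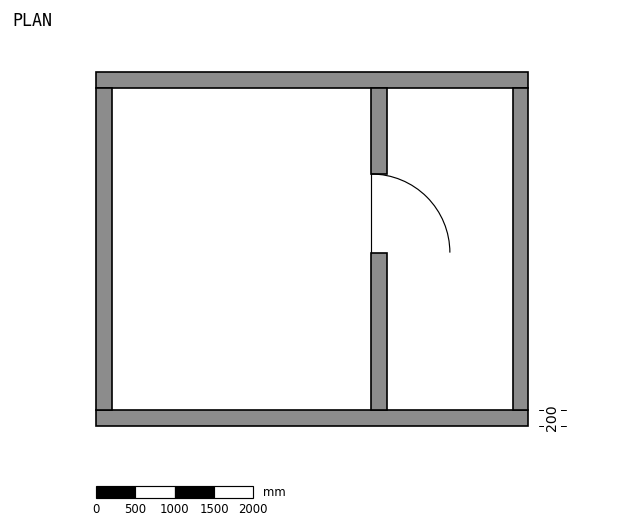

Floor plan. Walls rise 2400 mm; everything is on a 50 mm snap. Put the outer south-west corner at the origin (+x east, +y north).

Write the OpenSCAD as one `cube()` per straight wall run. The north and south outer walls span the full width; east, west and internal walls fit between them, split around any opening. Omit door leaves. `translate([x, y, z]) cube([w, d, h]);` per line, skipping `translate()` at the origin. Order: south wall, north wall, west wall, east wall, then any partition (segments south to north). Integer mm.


cube([5500, 200, 2400]);
translate([0, 4300, 0]) cube([5500, 200, 2400]);
translate([0, 200, 0]) cube([200, 4100, 2400]);
translate([5300, 200, 0]) cube([200, 4100, 2400]);
translate([3500, 200, 0]) cube([200, 2000, 2400]);
translate([3500, 3200, 0]) cube([200, 1100, 2400]);


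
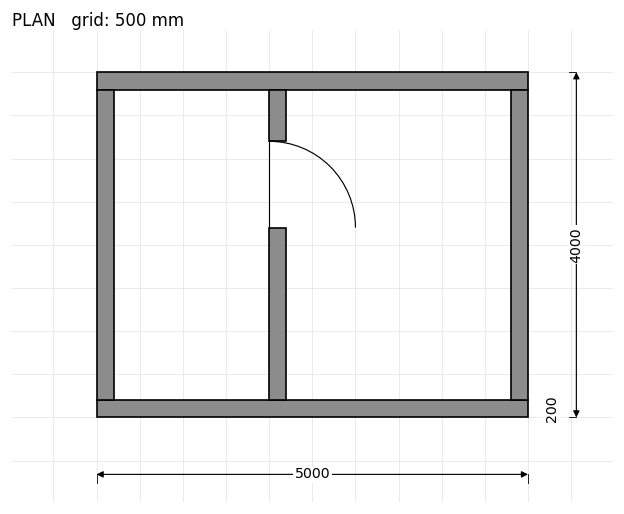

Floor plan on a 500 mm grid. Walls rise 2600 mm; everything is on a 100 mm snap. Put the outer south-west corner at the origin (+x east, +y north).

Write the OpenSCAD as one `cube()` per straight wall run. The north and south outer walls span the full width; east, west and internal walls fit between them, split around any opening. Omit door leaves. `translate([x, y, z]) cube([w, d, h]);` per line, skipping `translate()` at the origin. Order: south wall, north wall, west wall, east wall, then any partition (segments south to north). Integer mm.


cube([5000, 200, 2600]);
translate([0, 3800, 0]) cube([5000, 200, 2600]);
translate([0, 200, 0]) cube([200, 3600, 2600]);
translate([4800, 200, 0]) cube([200, 3600, 2600]);
translate([2000, 200, 0]) cube([200, 2000, 2600]);
translate([2000, 3200, 0]) cube([200, 600, 2600]);


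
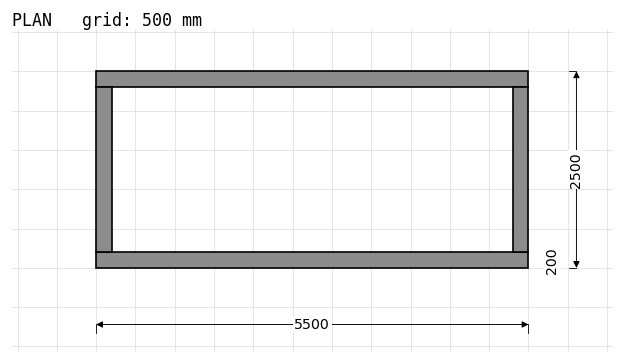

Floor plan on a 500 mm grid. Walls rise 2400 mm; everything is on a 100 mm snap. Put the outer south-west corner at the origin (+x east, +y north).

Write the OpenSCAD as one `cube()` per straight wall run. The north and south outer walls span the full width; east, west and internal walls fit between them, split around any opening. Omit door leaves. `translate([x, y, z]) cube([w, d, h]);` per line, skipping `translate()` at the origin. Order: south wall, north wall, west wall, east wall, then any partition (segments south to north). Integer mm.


cube([5500, 200, 2400]);
translate([0, 2300, 0]) cube([5500, 200, 2400]);
translate([0, 200, 0]) cube([200, 2100, 2400]);
translate([5300, 200, 0]) cube([200, 2100, 2400]);
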